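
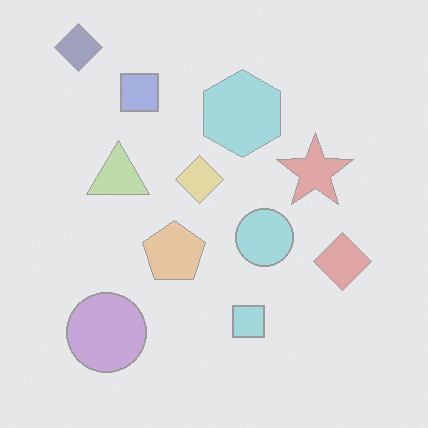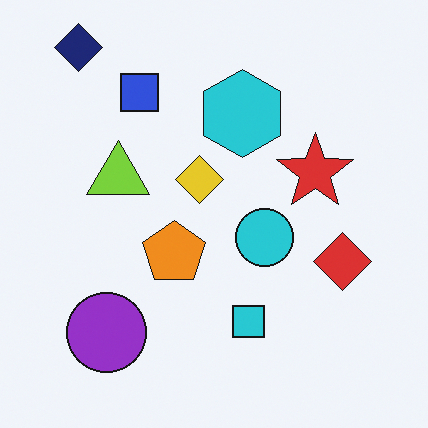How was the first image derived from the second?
The image was washed out (contrast reduced).

Tones are pushed toward mid-grey across the whole image — a global contrast change.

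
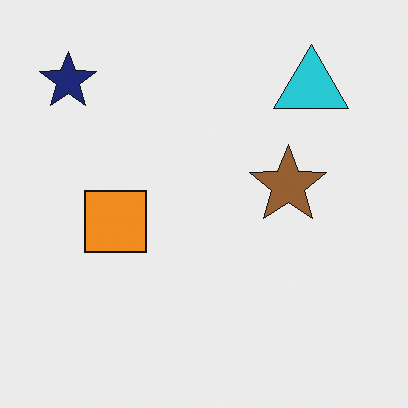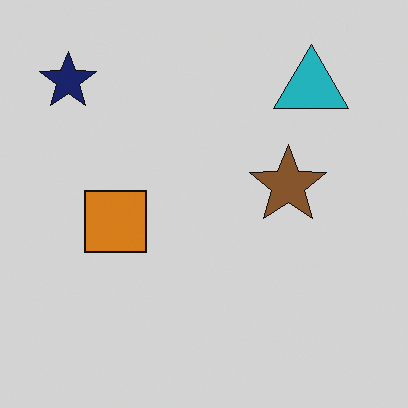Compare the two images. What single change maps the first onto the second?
The image was slightly darkened.

Every pixel — background and shapes alike — is uniformly darkened.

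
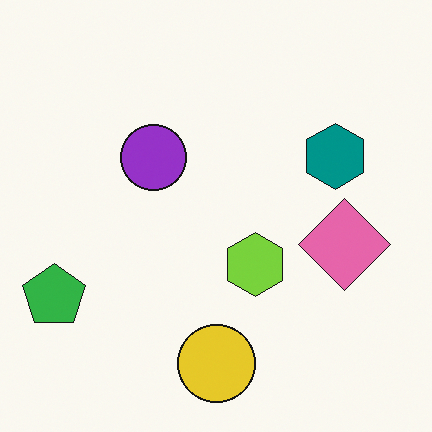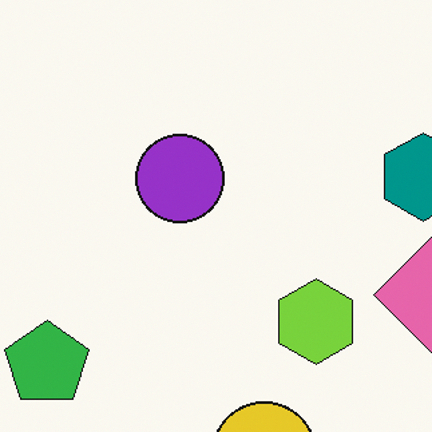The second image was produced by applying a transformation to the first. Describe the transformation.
The second image is the first cropped slightly and scaled back up.

The visible shapes are larger and the field of view is narrower; shapes near the original edges may be partly or wholly outside the frame — a crop-and-rescale.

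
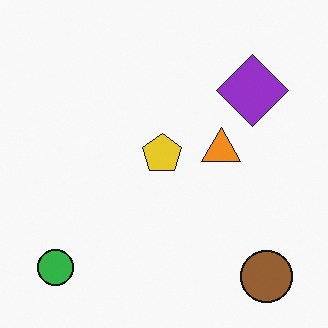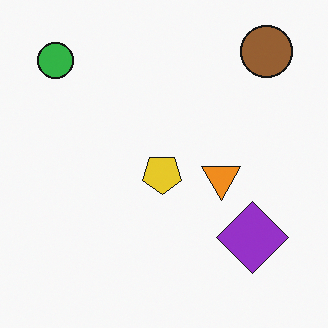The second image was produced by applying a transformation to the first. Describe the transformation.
This is the original image flipped vertically (top ↔ bottom).

The brown circle is in the bottom-right of the first image and the top-right of the second — shapes on opposite sides of the horizontal midline have swapped in a mirror flip.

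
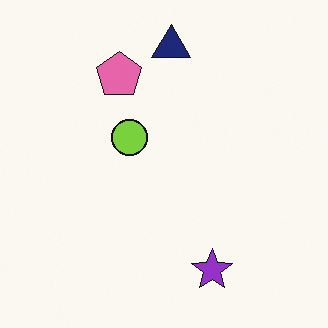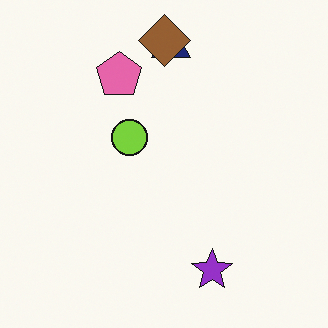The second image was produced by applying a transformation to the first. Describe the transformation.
This is the original image overlaid with an additional brown diamond.

A brown diamond appears in the second image that is absent from the first.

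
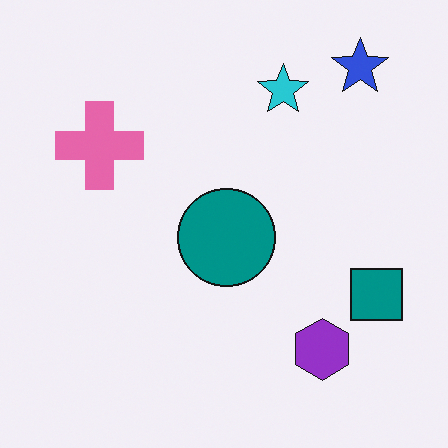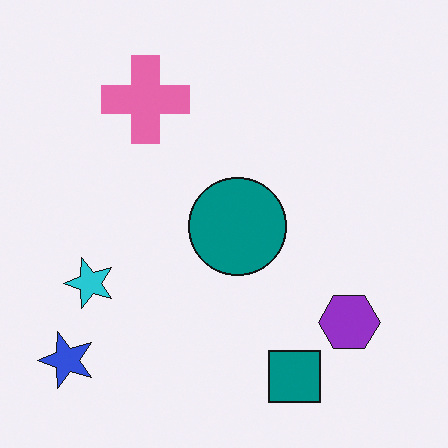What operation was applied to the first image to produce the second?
The second image is the first transposed (reflected across the top-left ↔ bottom-right diagonal).

Shapes have swapped their row and column positions — what was in the top-right is now in the bottom-left — a diagonal reflection.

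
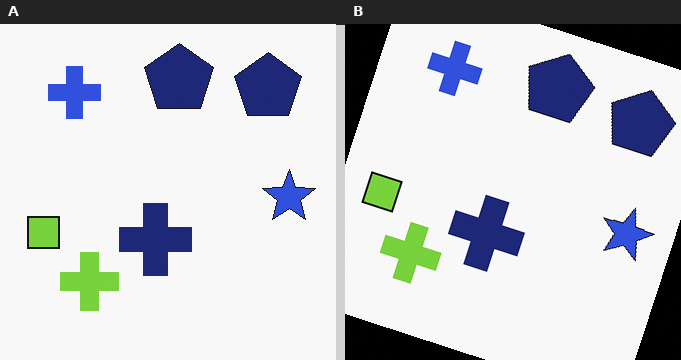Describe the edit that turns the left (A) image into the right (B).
The transformation is: rotated clockwise by a moderate amount.

Every shape is tilted by the same angle and the image corners show triangular fill wedges — a whole-image rotation by a non-right angle.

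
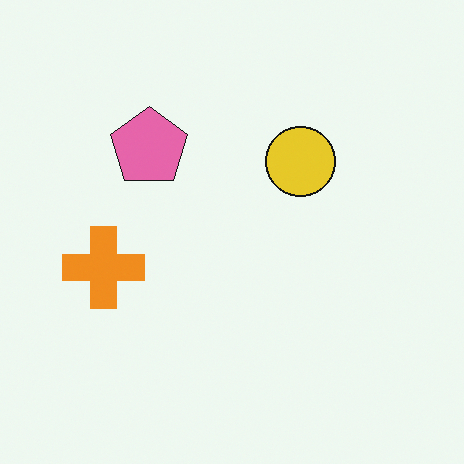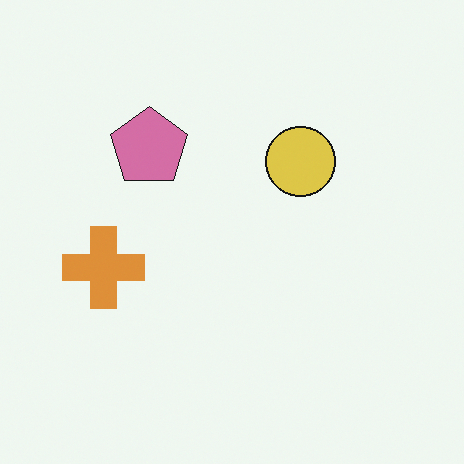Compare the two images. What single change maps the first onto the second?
It was slightly desaturated.

All colors are more muted and greyish — a global saturation change.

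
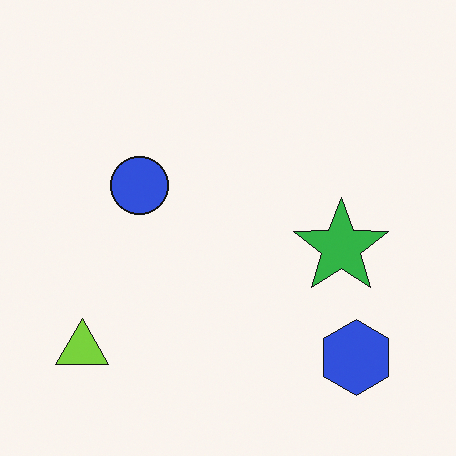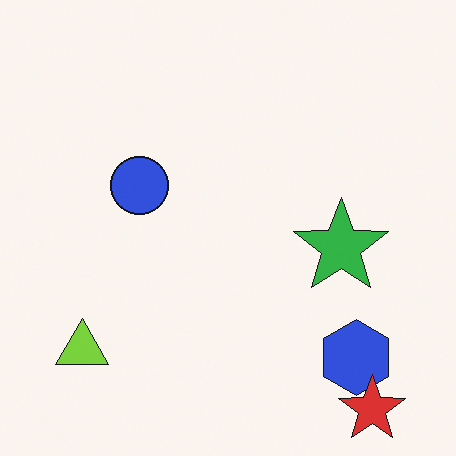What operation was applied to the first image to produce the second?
The transformation is: overlaid with an additional red star.

A red star appears in the second image that is absent from the first.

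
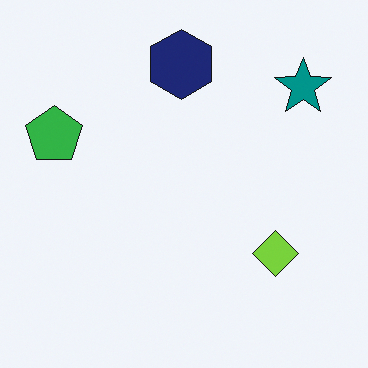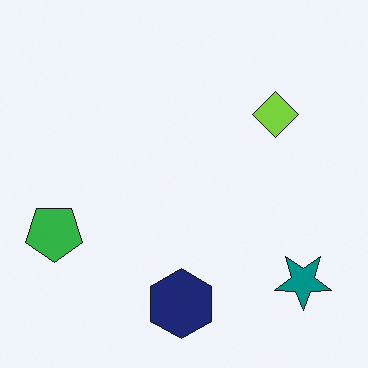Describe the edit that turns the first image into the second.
It was flipped vertically (top ↔ bottom).

The navy hexagon is in the top of the first image and the bottom of the second — shapes on opposite sides of the horizontal midline have swapped in a mirror flip.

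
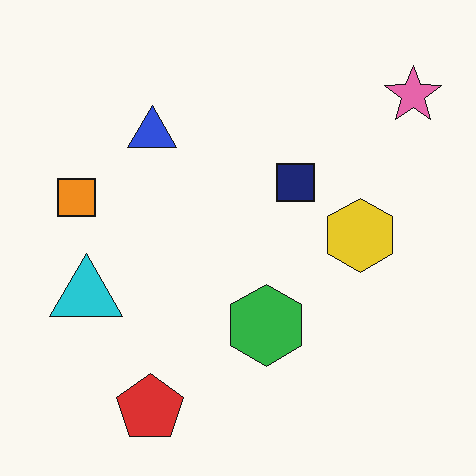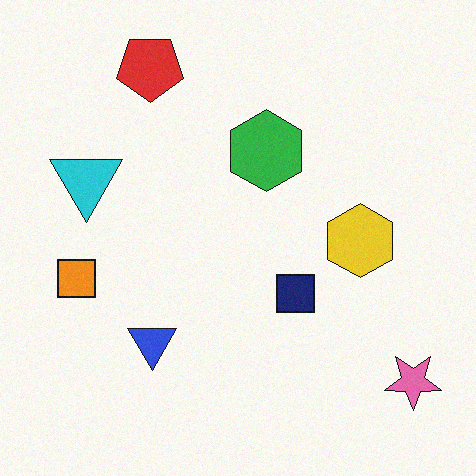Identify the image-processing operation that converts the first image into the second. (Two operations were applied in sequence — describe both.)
The transformation is: flipped vertically (top ↔ bottom), then degraded with light additive noise.

The red pentagon is in the bottom-left of the first image and the top-left of the second — shapes on opposite sides of the horizontal midline have swapped in a mirror flip. Random speckle covers the whole image, including the flat background.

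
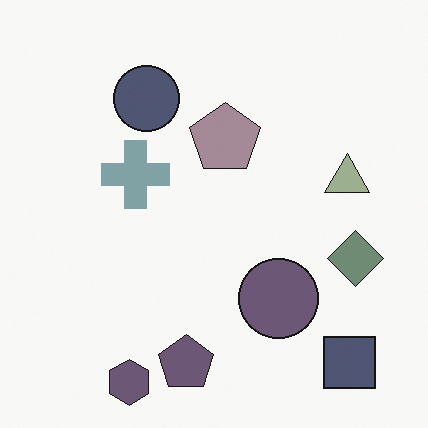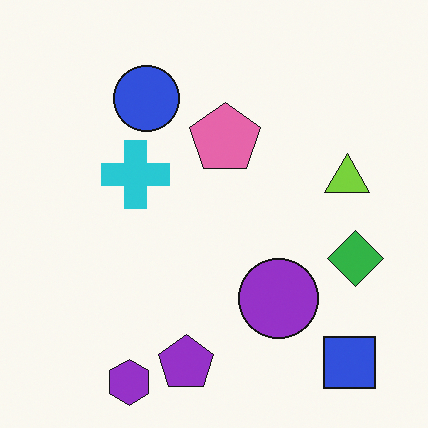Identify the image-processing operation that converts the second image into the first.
The image was heavily desaturated.

All colors are more muted and greyish — a global saturation change.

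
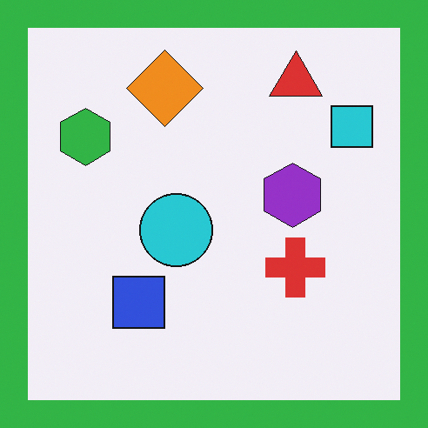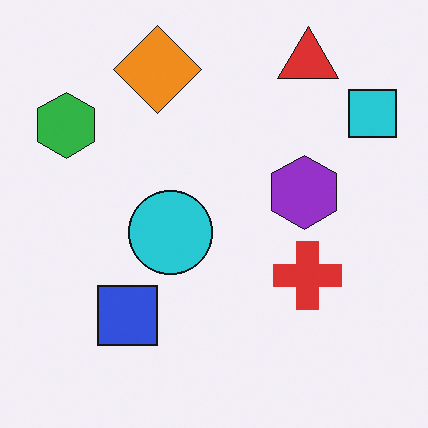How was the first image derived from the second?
It was framed with a green border.

A solid green frame runs around the edge of the first image, with the content slightly shrunk inside it.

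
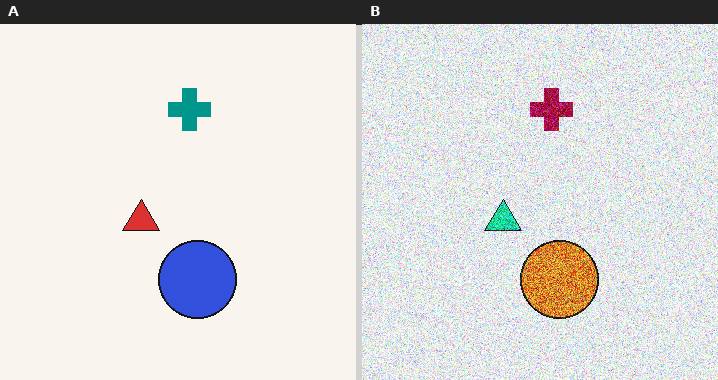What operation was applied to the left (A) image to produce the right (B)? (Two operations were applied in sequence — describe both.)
Degraded with heavy additive noise, then hue-shifted through roughly half the color wheel.

Random speckle covers the whole image, including the flat background. Every shape's color has rotated by the same amount around the hue wheel — a uniform hue shift.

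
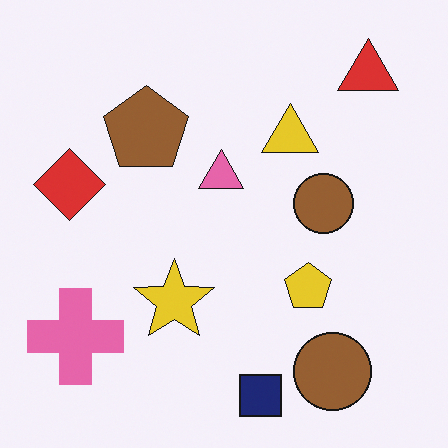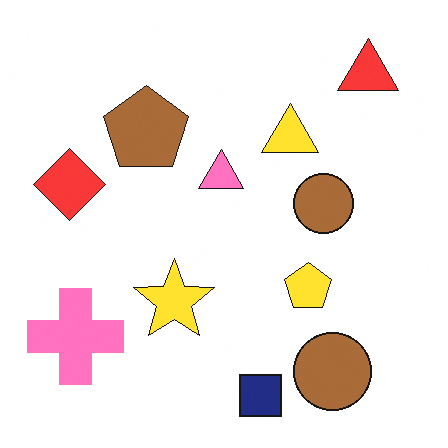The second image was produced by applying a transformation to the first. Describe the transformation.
The image was slightly brightened.

Every pixel — background and shapes alike — is uniformly brightened.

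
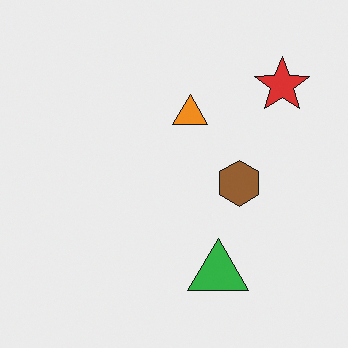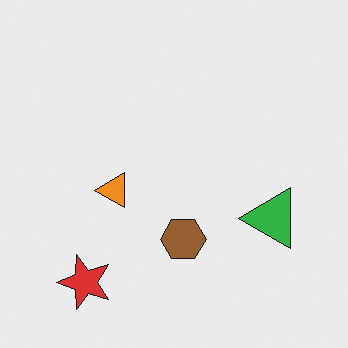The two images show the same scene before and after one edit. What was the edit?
The image was transposed (reflected across the top-left ↔ bottom-right diagonal).

Shapes have swapped their row and column positions — what was in the top-right is now in the bottom-left — a diagonal reflection.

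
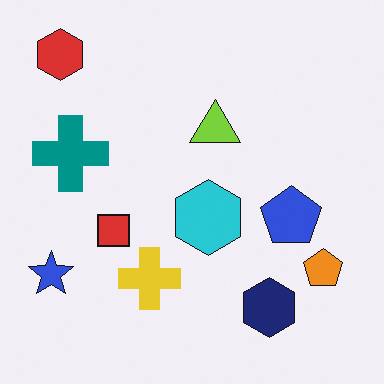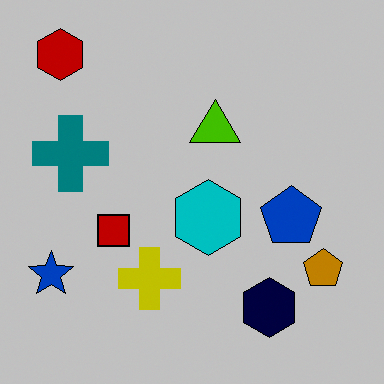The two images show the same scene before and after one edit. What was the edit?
This is the original image heavily posterized to just a handful of flat colors.

Each flat color has snapped to a coarser quantized level — most visibly, the near-white background has dropped to a flat grey.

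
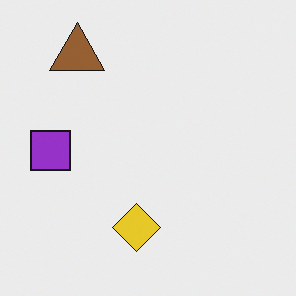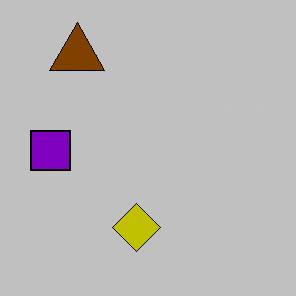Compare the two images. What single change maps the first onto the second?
This is the original image aggressively posterized.

Each flat color has snapped to a coarser quantized level — most visibly, the near-white background has dropped to a flat grey.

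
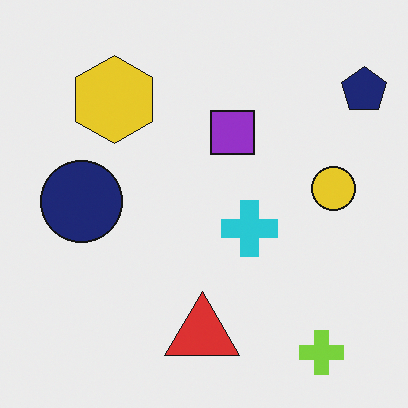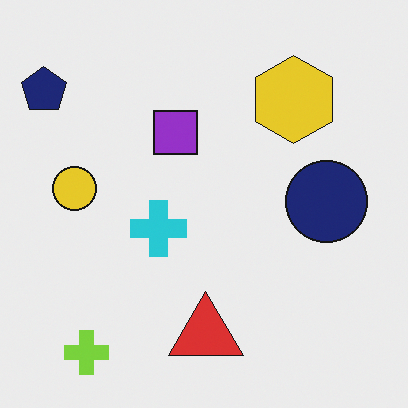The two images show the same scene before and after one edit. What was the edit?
The second image is the first flipped horizontally (left ↔ right).

The navy pentagon is in the top-right of the first image and the top-left of the second — shapes on opposite sides of the vertical midline have swapped in a mirror flip.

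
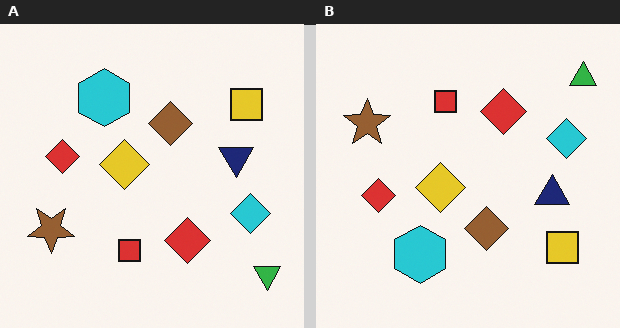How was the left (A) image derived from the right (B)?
The image was flipped vertically (top ↔ bottom).

The green triangle is in the top-right of the right (B) image and the bottom-right of the left (A) — shapes on opposite sides of the horizontal midline have swapped in a mirror flip.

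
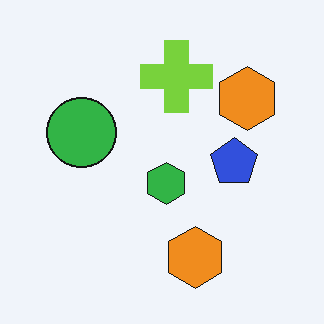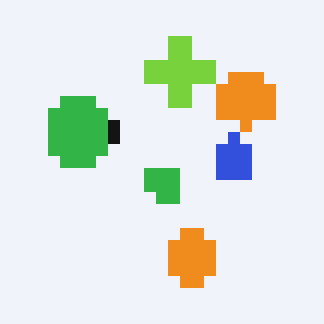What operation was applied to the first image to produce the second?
It was heavily pixelated into large blocks.

Shapes are reduced to large square blocks; fine edges and outlines are lost — a downscale-then-upscale (mosaic) effect.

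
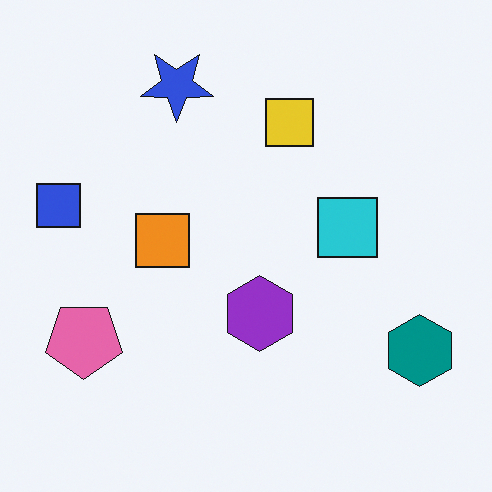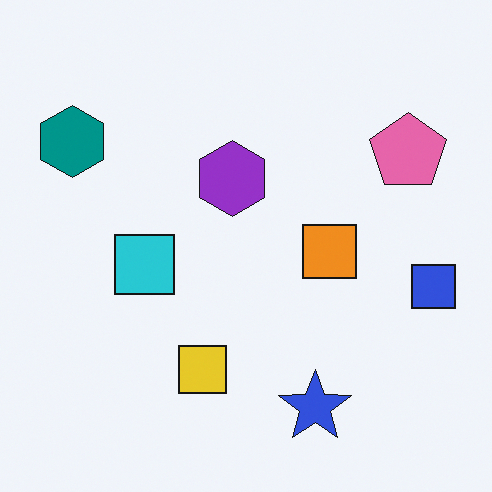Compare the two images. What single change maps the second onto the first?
The transformation is: rotated 180°.

The teal hexagon sits in the top-left of the second image and the bottom-right of the first — consistent with a whole-image 180° rotation.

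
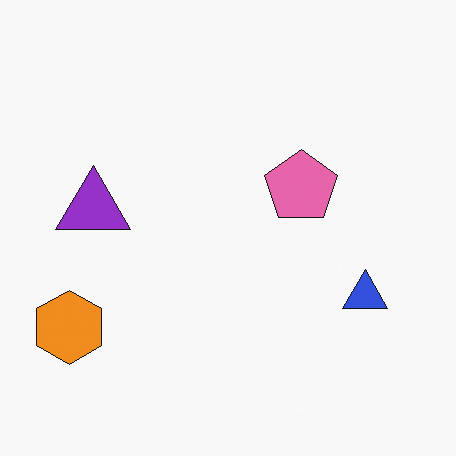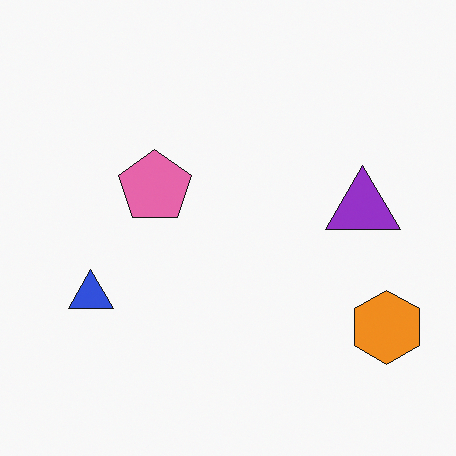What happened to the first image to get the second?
The second image is the first flipped horizontally (left ↔ right).

The orange hexagon is in the bottom-left of the first image and the bottom-right of the second — shapes on opposite sides of the vertical midline have swapped in a mirror flip.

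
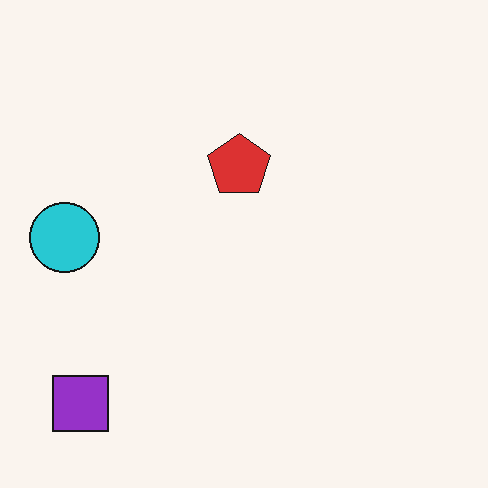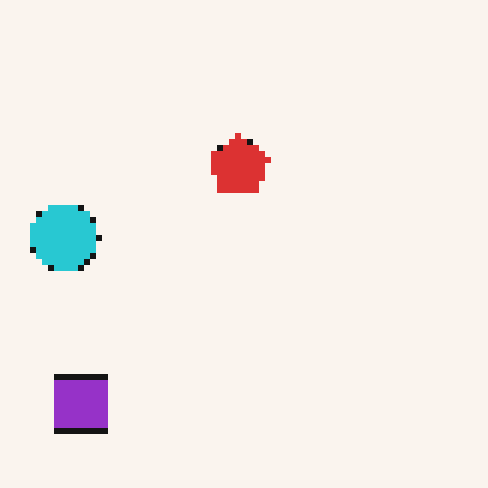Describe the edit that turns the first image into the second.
Moderately pixelated.

Shapes are reduced to large square blocks; fine edges and outlines are lost — a downscale-then-upscale (mosaic) effect.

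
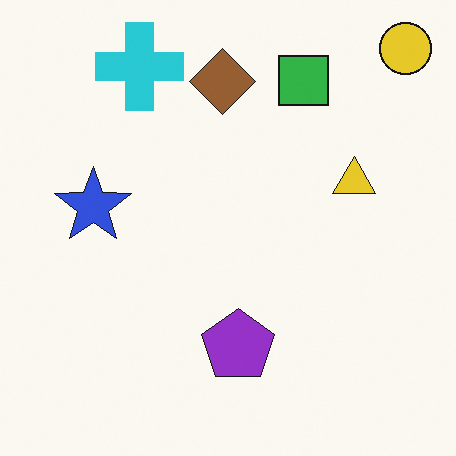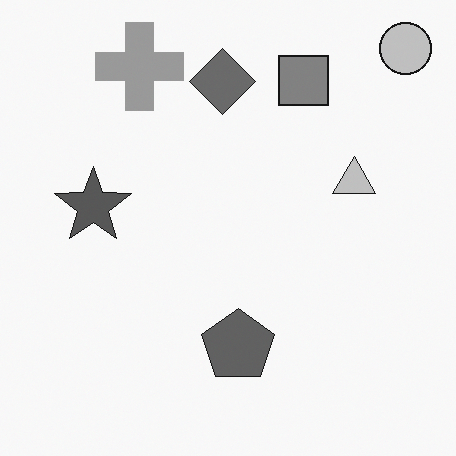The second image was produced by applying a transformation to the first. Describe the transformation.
The transformation is: converted to grayscale.

All color is removed — every shape is now a shade of grey.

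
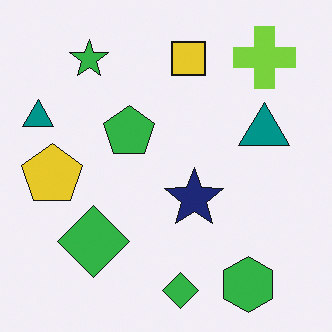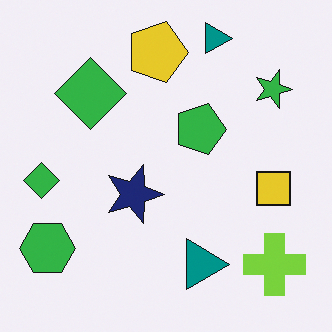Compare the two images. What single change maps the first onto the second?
This is the original image rotated 90° clockwise.

The lime cross sits in the top-right of the first image and the bottom-right of the second — consistent with a whole-image 90° clockwise rotation.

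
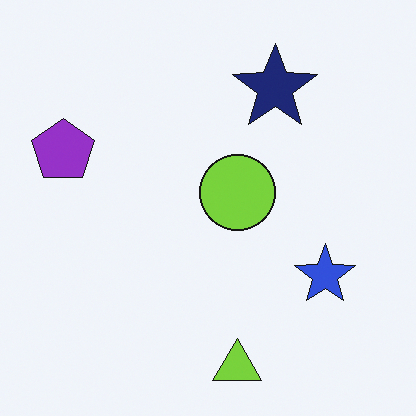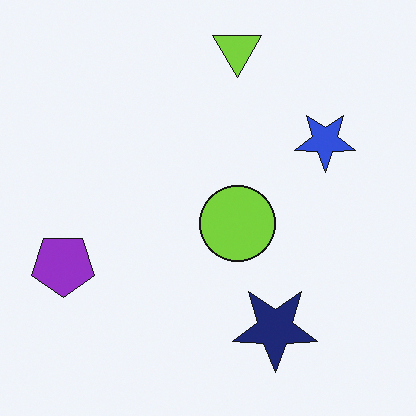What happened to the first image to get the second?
This is the original image flipped vertically (top ↔ bottom).

The lime triangle is in the bottom of the first image and the top of the second — shapes on opposite sides of the horizontal midline have swapped in a mirror flip.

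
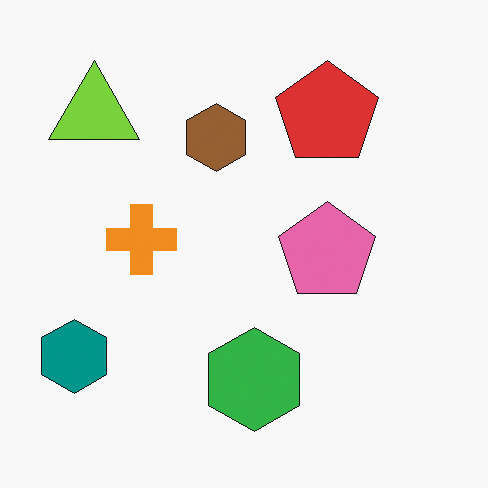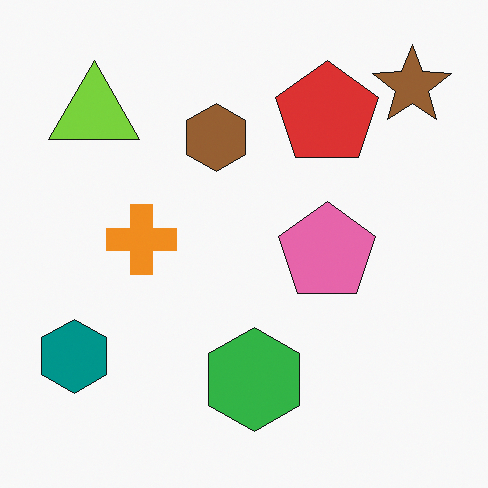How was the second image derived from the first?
It was overlaid with an additional brown star.

A brown star appears in the second image that is absent from the first.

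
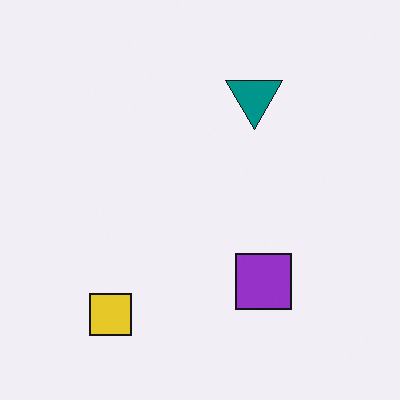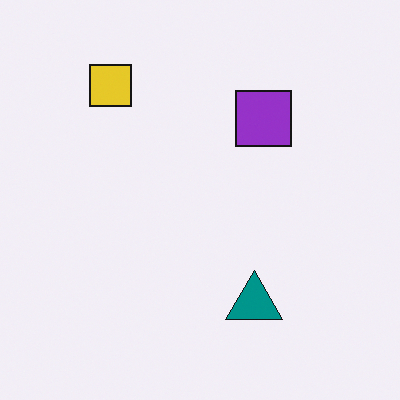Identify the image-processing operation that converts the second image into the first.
It was flipped vertically (top ↔ bottom).

The yellow square is in the top-left of the second image and the bottom-left of the first — shapes on opposite sides of the horizontal midline have swapped in a mirror flip.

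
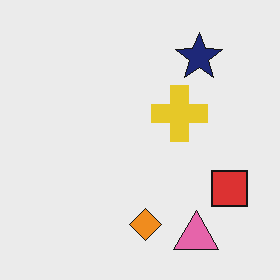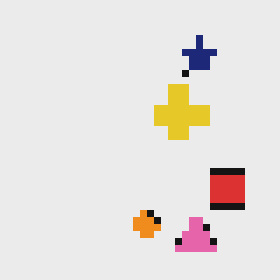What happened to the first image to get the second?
It was moderately pixelated.

Shapes are reduced to large square blocks; fine edges and outlines are lost — a downscale-then-upscale (mosaic) effect.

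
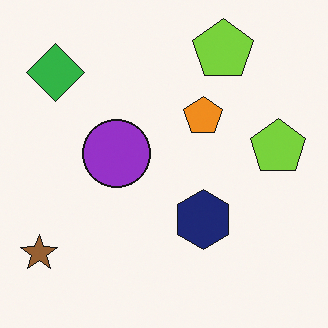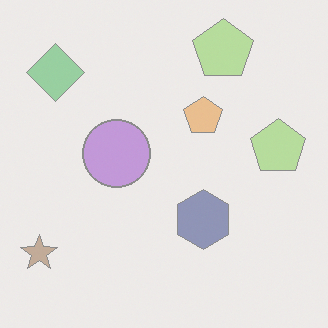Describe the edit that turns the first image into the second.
The second image is the first given much lower contrast.

Tones are pushed toward mid-grey across the whole image — a global contrast change.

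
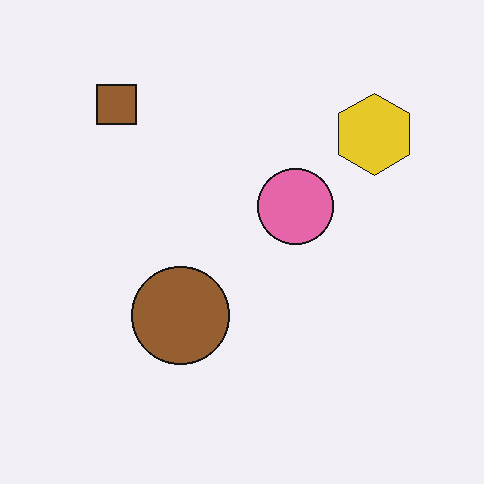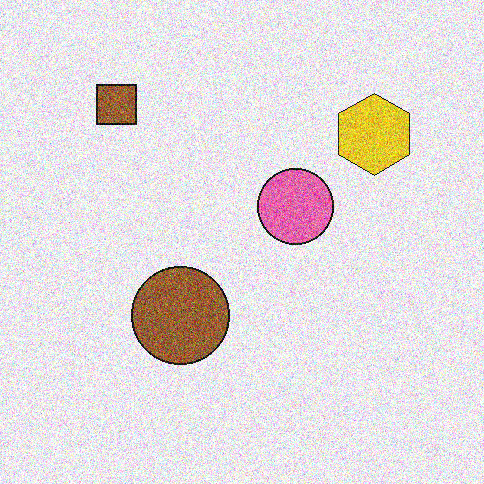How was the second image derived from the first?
The image was degraded with heavy additive noise.

Random speckle covers the whole image, including the flat background.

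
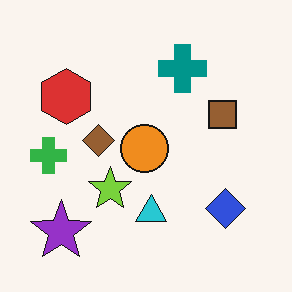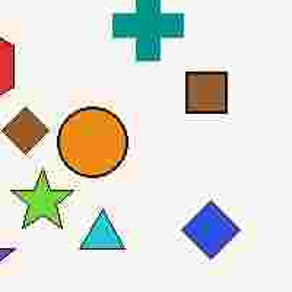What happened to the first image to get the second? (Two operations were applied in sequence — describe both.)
Degraded with heavy JPEG compression, then cropped slightly and scaled back up.

Blocky 8×8 compression artifacts appear around shape edges and the flat background shows ringing — characteristic JPEG degradation. The visible shapes are larger and the field of view is narrower; shapes near the original edges may be partly or wholly outside the frame — a crop-and-rescale.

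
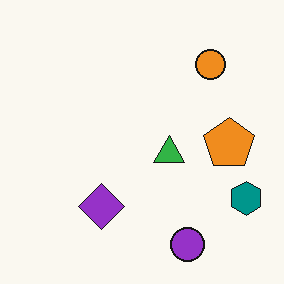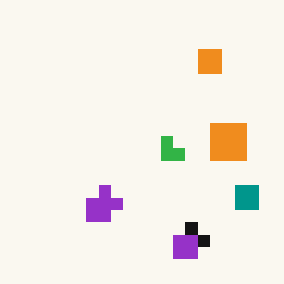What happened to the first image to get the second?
Heavily pixelated into large blocks.

Shapes are reduced to large square blocks; fine edges and outlines are lost — a downscale-then-upscale (mosaic) effect.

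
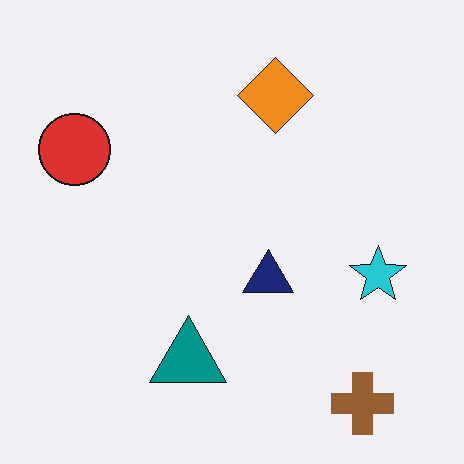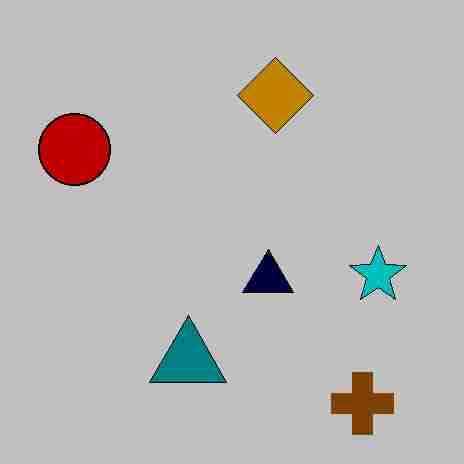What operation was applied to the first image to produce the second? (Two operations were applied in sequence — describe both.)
The transformation is: aggressively posterized, then heavily JPEG-compressed with obvious blocking artifacts.

Each flat color has snapped to a coarser quantized level — most visibly, the near-white background has dropped to a flat grey. Blocky 8×8 compression artifacts appear around shape edges and the flat background shows ringing — characteristic JPEG degradation.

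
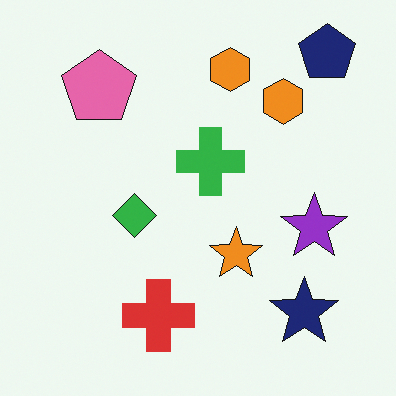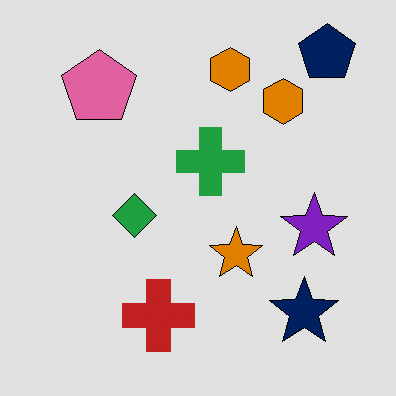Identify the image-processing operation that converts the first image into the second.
This is the original image moderately posterized.

Each flat color has snapped to a coarser quantized level — most visibly, the near-white background has dropped to a flat grey.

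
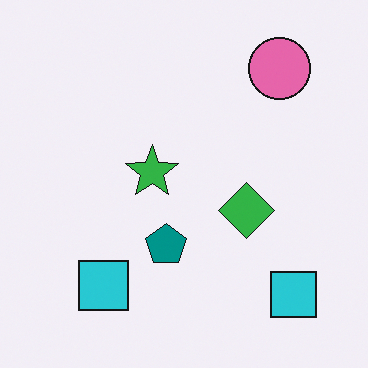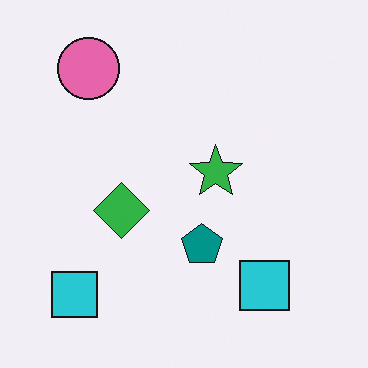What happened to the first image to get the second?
The image was flipped horizontally (left ↔ right).

The pink circle is in the top-right of the first image and the top-left of the second — shapes on opposite sides of the vertical midline have swapped in a mirror flip.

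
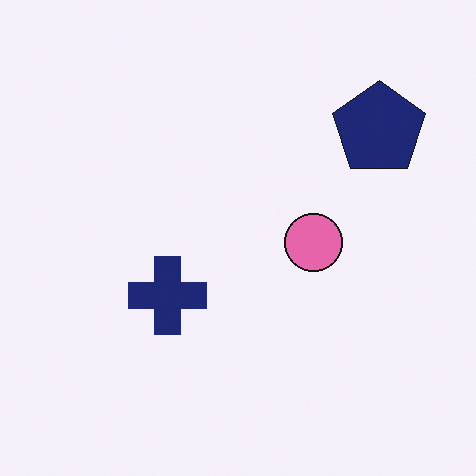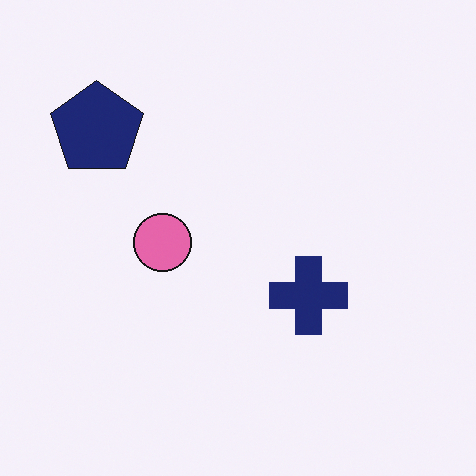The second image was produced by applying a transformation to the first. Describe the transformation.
Flipped horizontally (left ↔ right).

The navy pentagon is in the top-right of the first image and the top-left of the second — shapes on opposite sides of the vertical midline have swapped in a mirror flip.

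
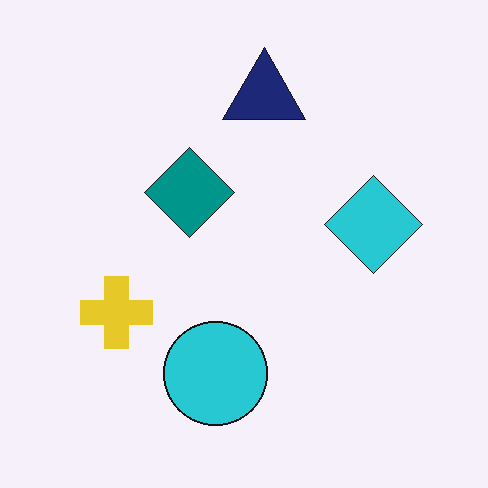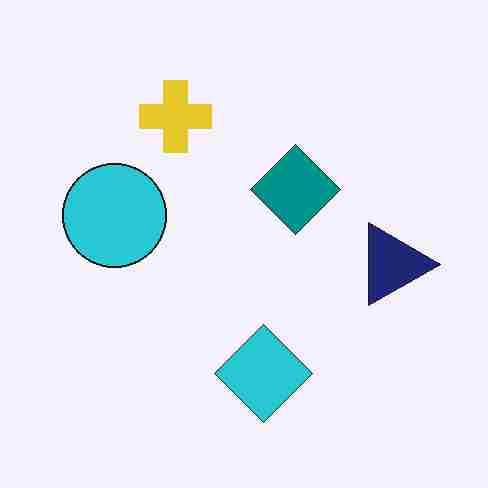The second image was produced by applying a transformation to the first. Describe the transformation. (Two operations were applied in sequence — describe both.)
This is the original image rotated 90° clockwise, then degraded with heavy JPEG compression.

The navy triangle sits in the top of the first image and the right of the second — consistent with a whole-image 90° clockwise rotation. Blocky 8×8 compression artifacts appear around shape edges and the flat background shows ringing — characteristic JPEG degradation.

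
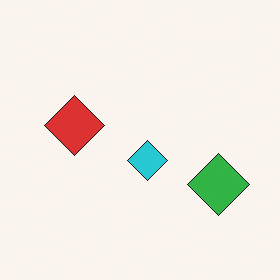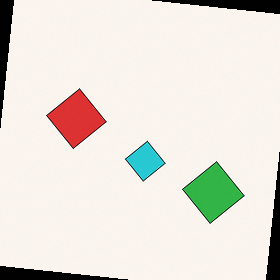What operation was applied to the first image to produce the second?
The image was rotated clockwise by a slight angle.

Every shape is tilted by the same angle and the image corners show triangular fill wedges — a whole-image rotation by a non-right angle.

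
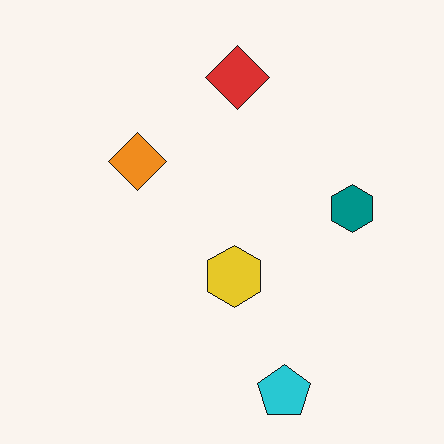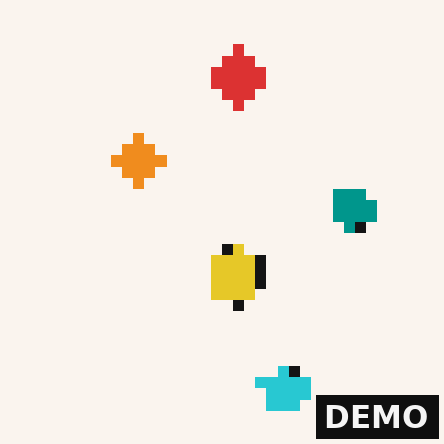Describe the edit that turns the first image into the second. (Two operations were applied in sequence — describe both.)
The image was heavily pixelated into large blocks, then watermarked with the text "DEMO" in the lower-right corner.

Shapes are reduced to large square blocks; fine edges and outlines are lost — a downscale-then-upscale (mosaic) effect. A dark label reading "DEMO" appears in the lower-right corner.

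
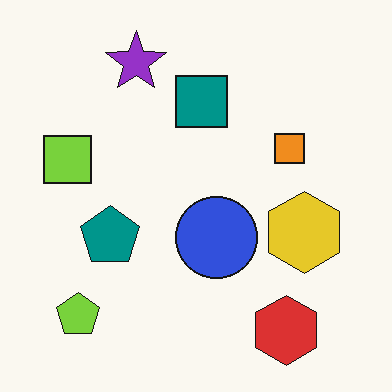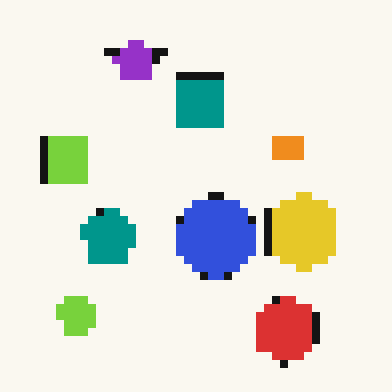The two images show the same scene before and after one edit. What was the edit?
The image was pixelated into visible square blocks.

Shapes are reduced to large square blocks; fine edges and outlines are lost — a downscale-then-upscale (mosaic) effect.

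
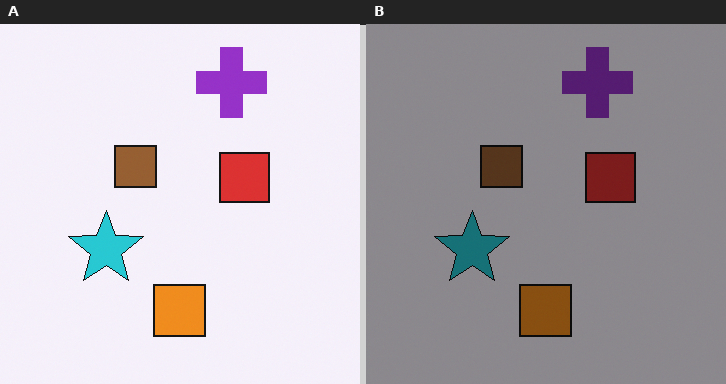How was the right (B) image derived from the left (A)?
Darkened a lot.

Every pixel — background and shapes alike — is uniformly darkened.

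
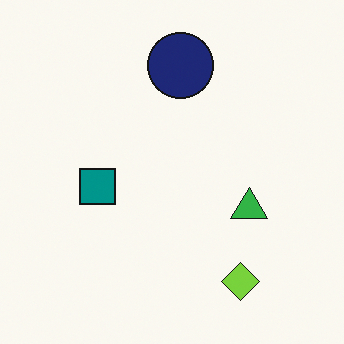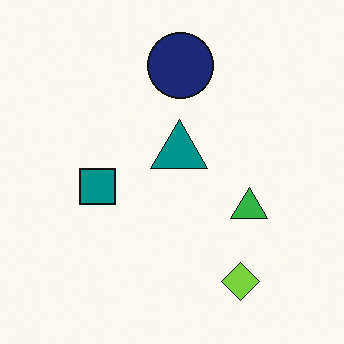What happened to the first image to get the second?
The transformation is: overlaid with an additional teal triangle.

A teal triangle appears in the second image that is absent from the first.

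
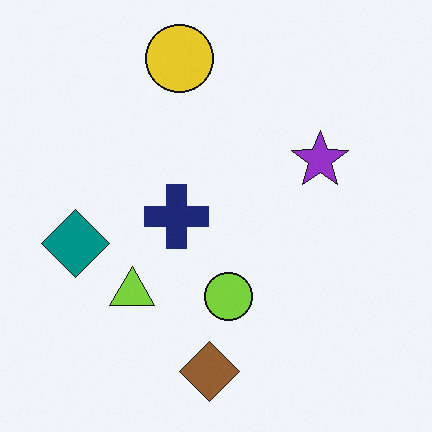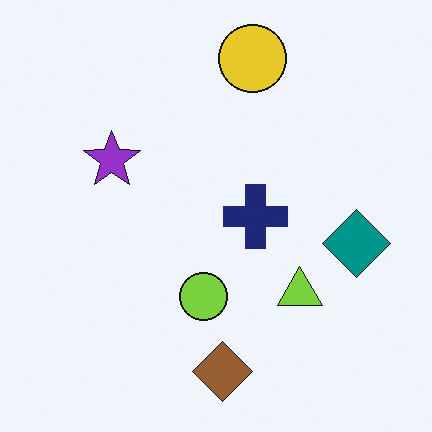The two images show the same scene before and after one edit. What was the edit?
Flipped horizontally (left ↔ right).

The teal diamond is in the left of the first image and the right of the second — shapes on opposite sides of the vertical midline have swapped in a mirror flip.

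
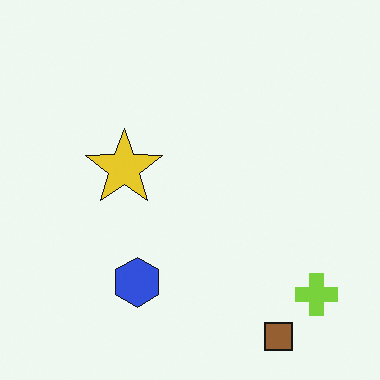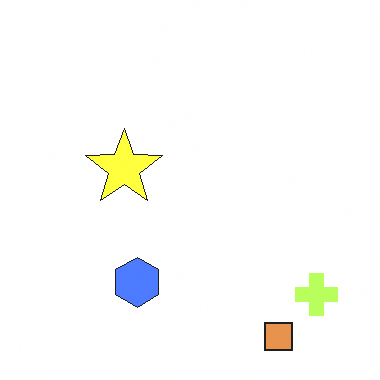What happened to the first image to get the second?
Brightened a lot.

Every pixel — background and shapes alike — is uniformly brightened.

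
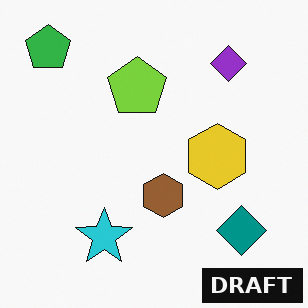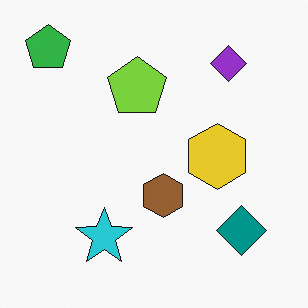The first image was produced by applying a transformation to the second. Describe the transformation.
Watermarked with the text "DRAFT" in the lower-right corner.

A dark label reading "DRAFT" appears in the lower-right corner.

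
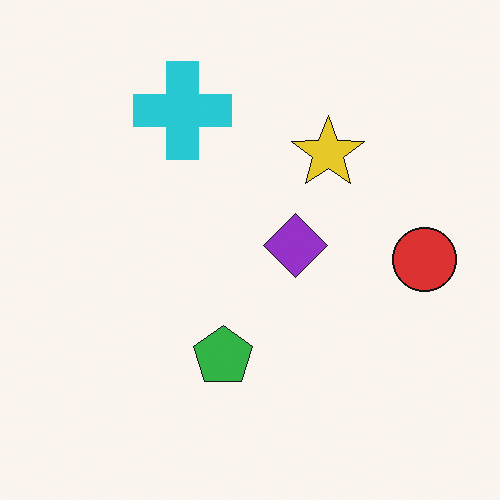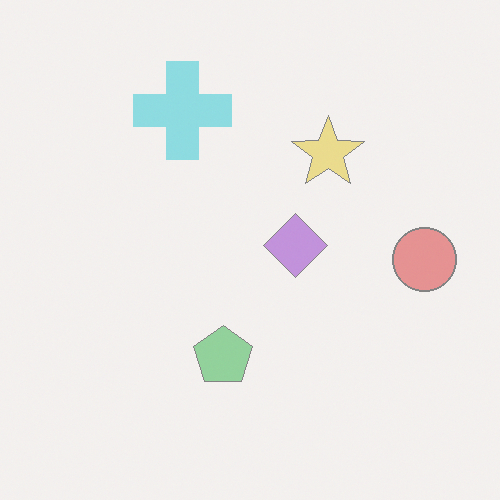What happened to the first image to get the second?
The second image is the first given much lower contrast.

Tones are pushed toward mid-grey across the whole image — a global contrast change.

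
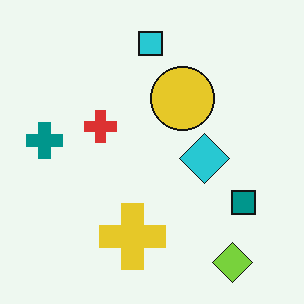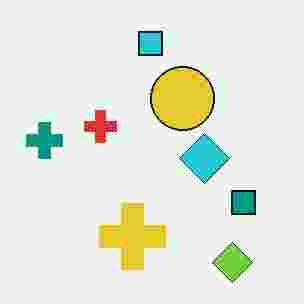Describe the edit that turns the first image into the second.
The image was degraded with heavy JPEG compression.

Blocky 8×8 compression artifacts appear around shape edges and the flat background shows ringing — characteristic JPEG degradation.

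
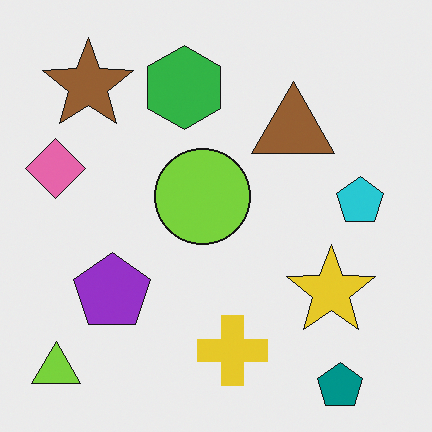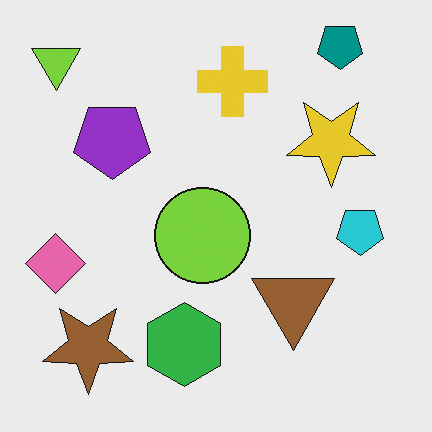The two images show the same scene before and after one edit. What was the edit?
This is the original image flipped vertically (top ↔ bottom).

The teal pentagon is in the bottom-right of the first image and the top-right of the second — shapes on opposite sides of the horizontal midline have swapped in a mirror flip.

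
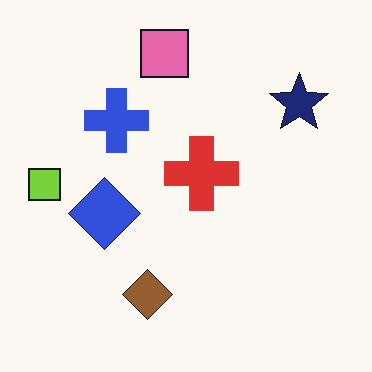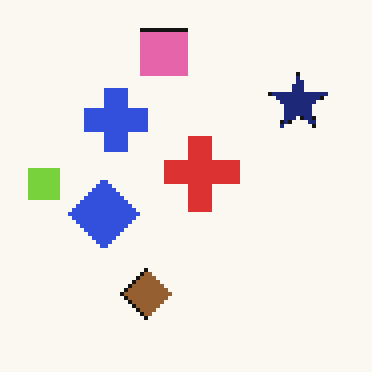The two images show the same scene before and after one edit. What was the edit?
The transformation is: mildly pixelated.

Shapes are reduced to large square blocks; fine edges and outlines are lost — a downscale-then-upscale (mosaic) effect.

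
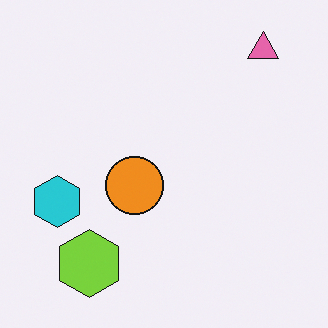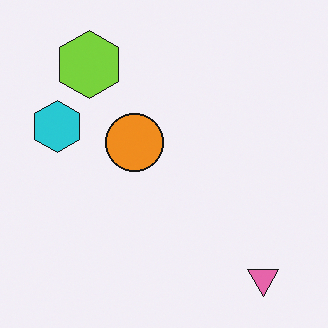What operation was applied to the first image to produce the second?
The transformation is: flipped vertically (top ↔ bottom).

The pink triangle is in the top-right of the first image and the bottom-right of the second — shapes on opposite sides of the horizontal midline have swapped in a mirror flip.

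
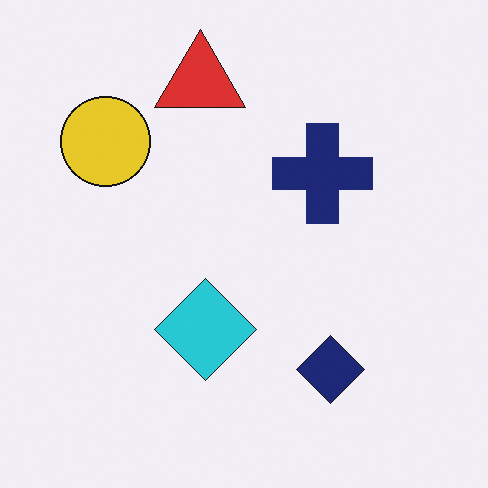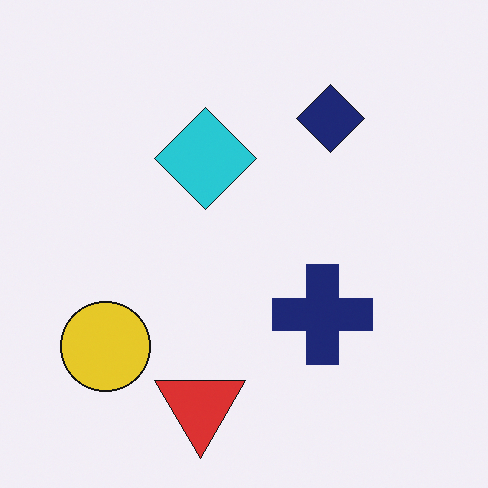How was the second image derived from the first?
The transformation is: flipped vertically (top ↔ bottom).

The red triangle is in the top of the first image and the bottom of the second — shapes on opposite sides of the horizontal midline have swapped in a mirror flip.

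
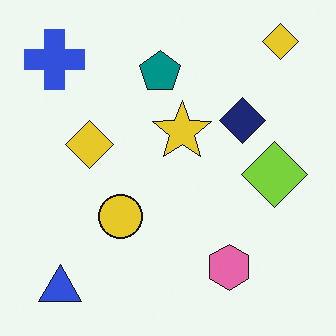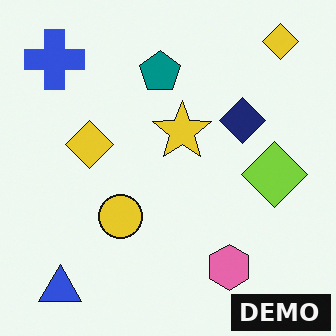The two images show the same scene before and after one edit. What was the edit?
Watermarked with the text "DEMO" in the lower-right corner.

A dark label reading "DEMO" appears in the lower-right corner.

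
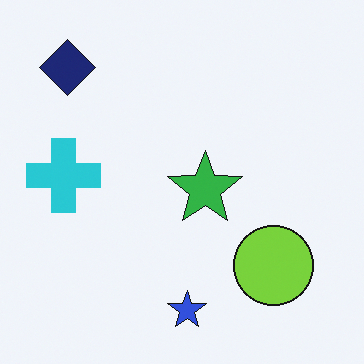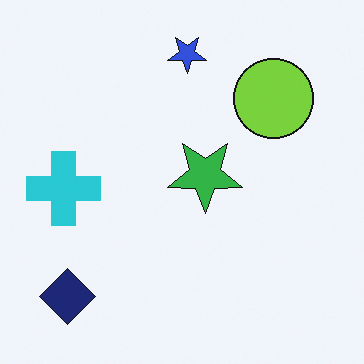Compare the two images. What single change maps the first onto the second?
Flipped vertically (top ↔ bottom).

The blue star is in the bottom of the first image and the top of the second — shapes on opposite sides of the horizontal midline have swapped in a mirror flip.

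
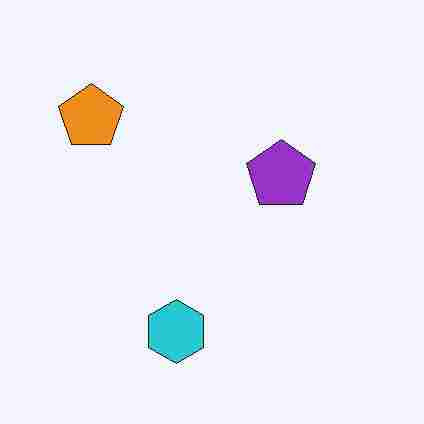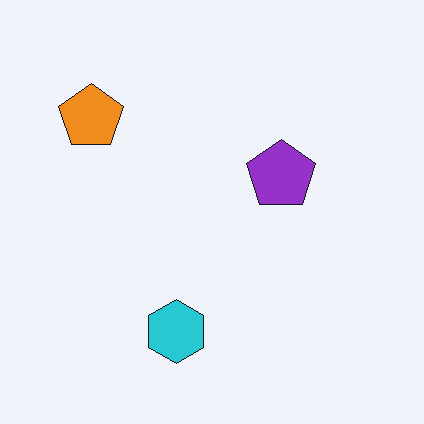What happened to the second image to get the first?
It was degraded with heavy JPEG compression.

Blocky 8×8 compression artifacts appear around shape edges and the flat background shows ringing — characteristic JPEG degradation.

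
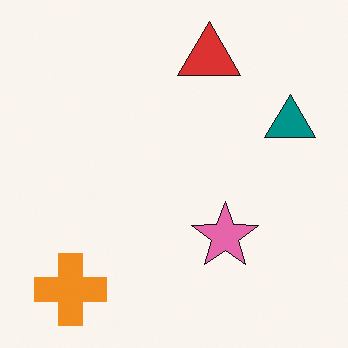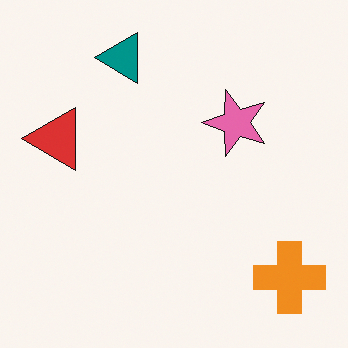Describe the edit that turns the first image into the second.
Rotated 90° counter-clockwise.

The orange cross sits in the bottom-left of the first image and the bottom-right of the second — consistent with a whole-image 90° counter-clockwise rotation.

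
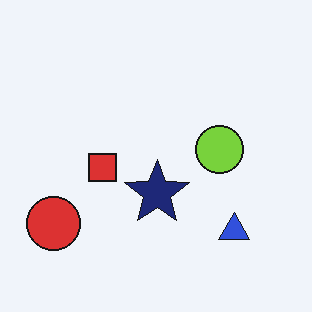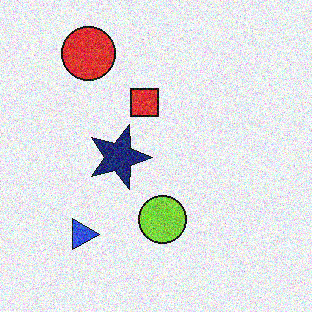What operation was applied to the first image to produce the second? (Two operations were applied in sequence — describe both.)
The image was degraded with strong gaussian noise, then rotated 90° clockwise.

Random speckle covers the whole image, including the flat background. The red circle sits in the bottom-left of the first image and the top-left of the second — consistent with a whole-image 90° clockwise rotation.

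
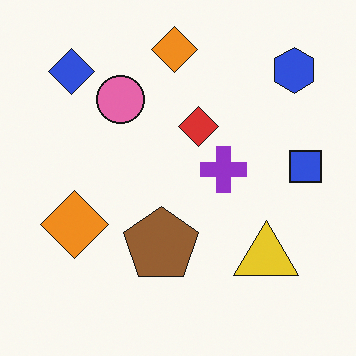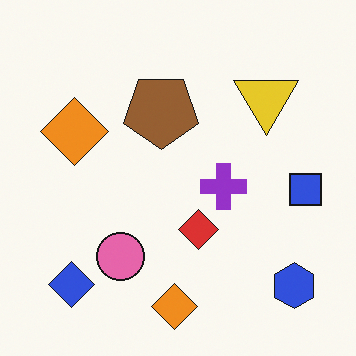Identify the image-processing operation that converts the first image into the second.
The image was flipped vertically (top ↔ bottom).

The blue hexagon is in the top-right of the first image and the bottom-right of the second — shapes on opposite sides of the horizontal midline have swapped in a mirror flip.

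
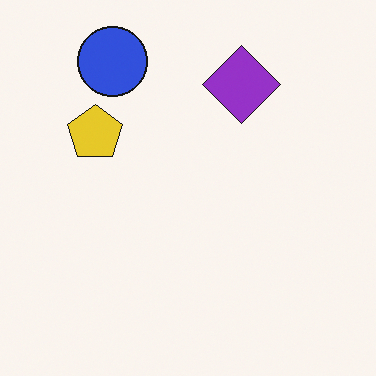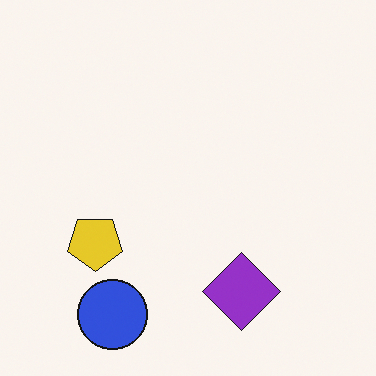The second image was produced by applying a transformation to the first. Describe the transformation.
This is the original image flipped vertically (top ↔ bottom).

The blue circle is in the top-left of the first image and the bottom-left of the second — shapes on opposite sides of the horizontal midline have swapped in a mirror flip.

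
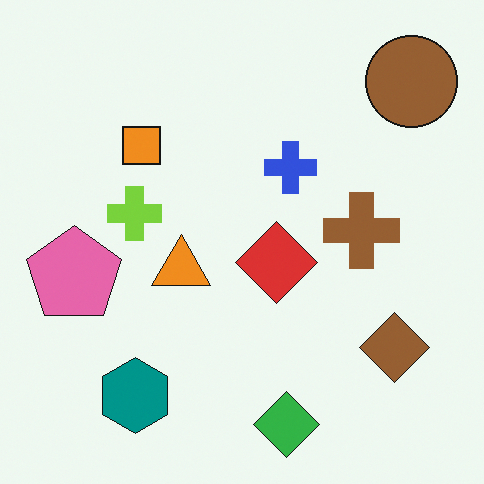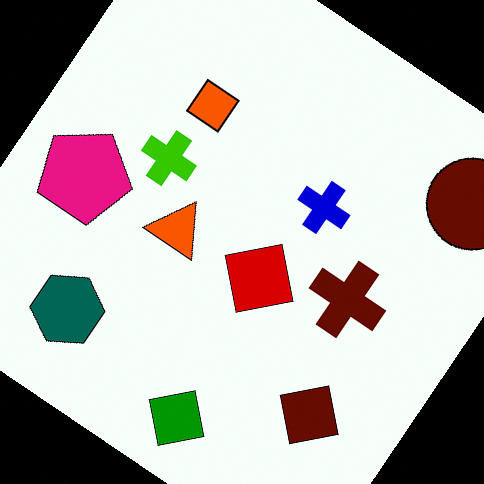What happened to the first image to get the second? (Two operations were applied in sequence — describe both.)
It was boosted in contrast, then rotated clockwise by a large amount — several tens of degrees.

Tones are pushed away from mid-grey across the whole image — a global contrast change. Every shape is tilted by the same angle and the image corners show triangular fill wedges — a whole-image rotation by a non-right angle.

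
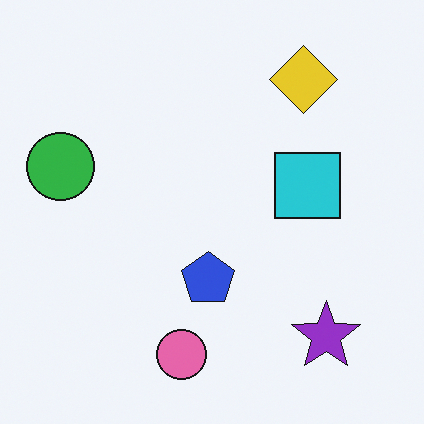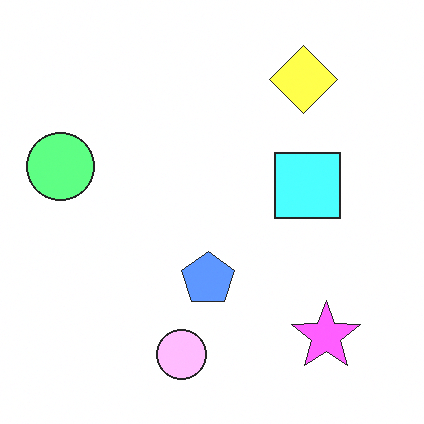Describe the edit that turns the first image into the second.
The transformation is: brightened a lot.

Every pixel — background and shapes alike — is uniformly brightened.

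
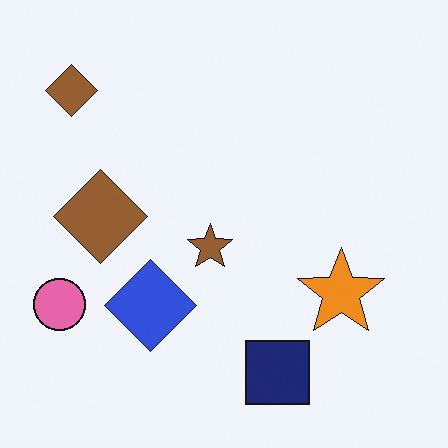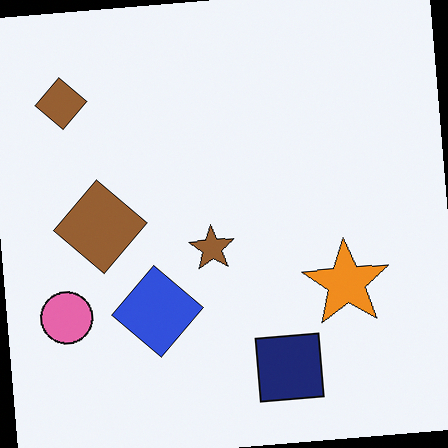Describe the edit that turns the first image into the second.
Rotated counter-clockwise by a few degrees.

Every shape is tilted by the same angle and the image corners show triangular fill wedges — a whole-image rotation by a non-right angle.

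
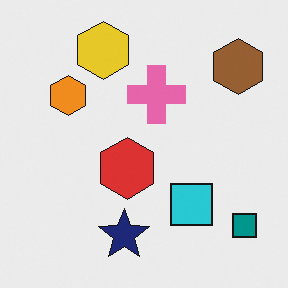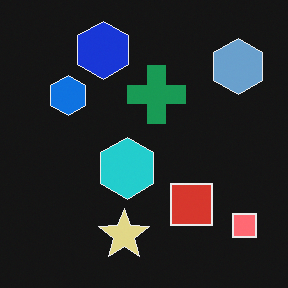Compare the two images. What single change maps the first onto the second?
The image was color-inverted (negative).

The light background has become dark and every shape's color is its complement — a photographic negative.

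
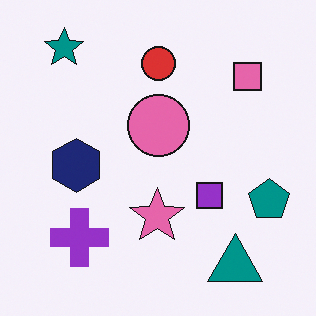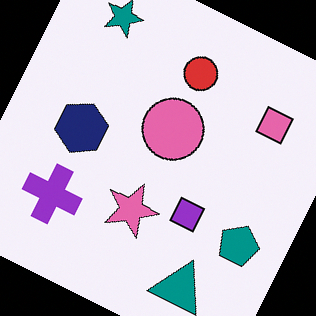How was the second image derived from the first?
The transformation is: rotated clockwise by a moderate amount.

Every shape is tilted by the same angle and the image corners show triangular fill wedges — a whole-image rotation by a non-right angle.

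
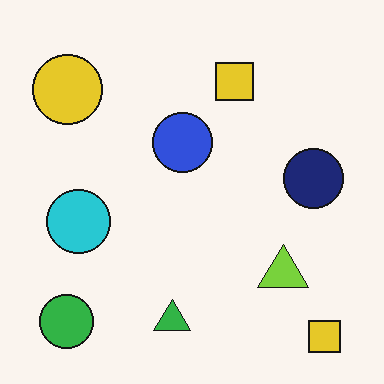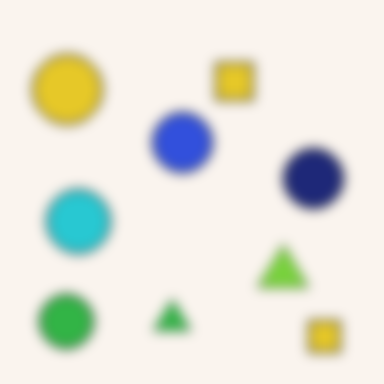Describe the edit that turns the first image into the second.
Heavily blurred.

Shape edges and outlines are uniformly softened across the whole image.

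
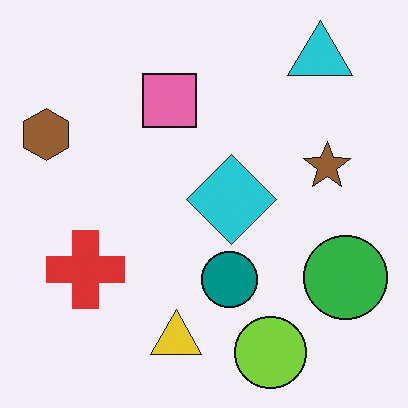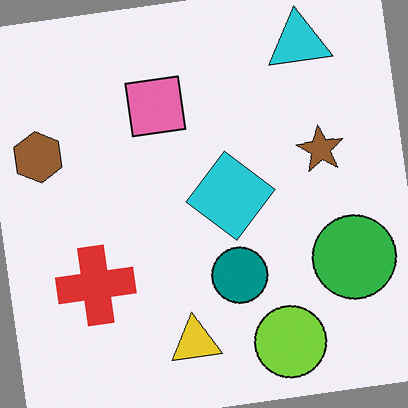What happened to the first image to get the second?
This is the original image rotated counter-clockwise by a slight angle.

Every shape is tilted by the same angle and the image corners show triangular fill wedges — a whole-image rotation by a non-right angle.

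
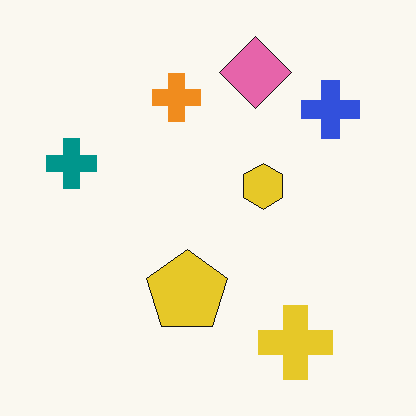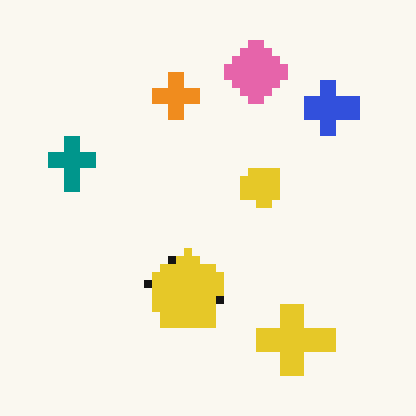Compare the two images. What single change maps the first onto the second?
Moderately pixelated.

Shapes are reduced to large square blocks; fine edges and outlines are lost — a downscale-then-upscale (mosaic) effect.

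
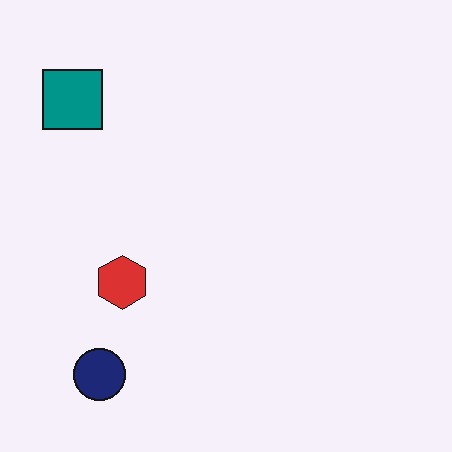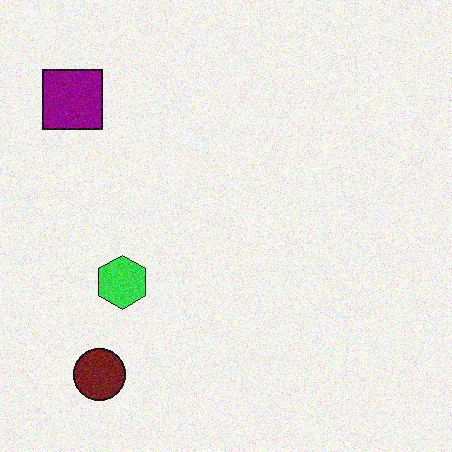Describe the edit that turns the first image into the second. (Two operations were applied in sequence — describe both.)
This is the original image hue-shifted by a moderate amount, then degraded with visible gaussian noise.

Every shape's color has rotated by the same amount around the hue wheel — a uniform hue shift. Random speckle covers the whole image, including the flat background.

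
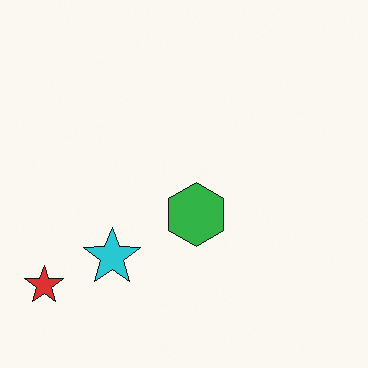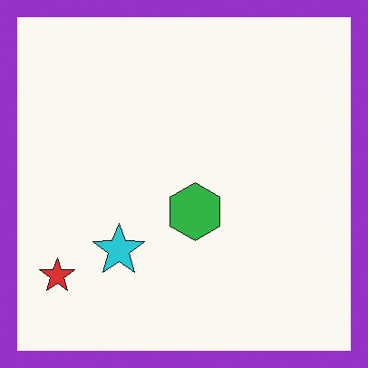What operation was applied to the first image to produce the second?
It was framed with a purple border.

A solid purple frame runs around the edge of the second image, with the content slightly shrunk inside it.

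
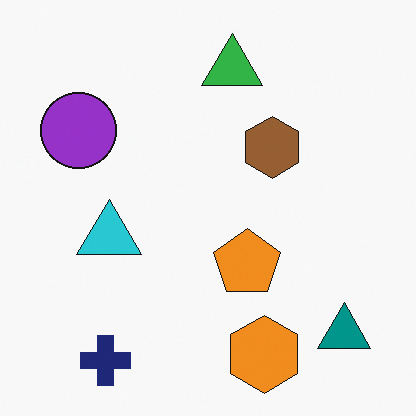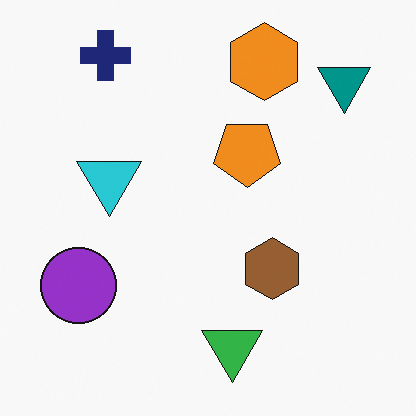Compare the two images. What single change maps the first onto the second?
The second image is the first flipped vertically (top ↔ bottom).

The navy cross is in the bottom-left of the first image and the top-left of the second — shapes on opposite sides of the horizontal midline have swapped in a mirror flip.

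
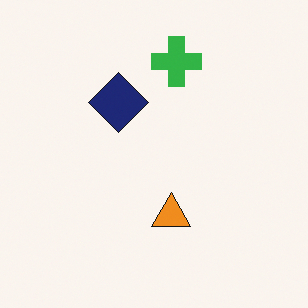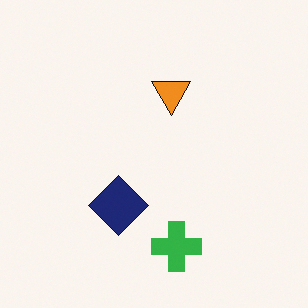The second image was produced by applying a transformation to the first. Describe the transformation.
Flipped vertically (top ↔ bottom).

The green cross is in the top of the first image and the bottom of the second — shapes on opposite sides of the horizontal midline have swapped in a mirror flip.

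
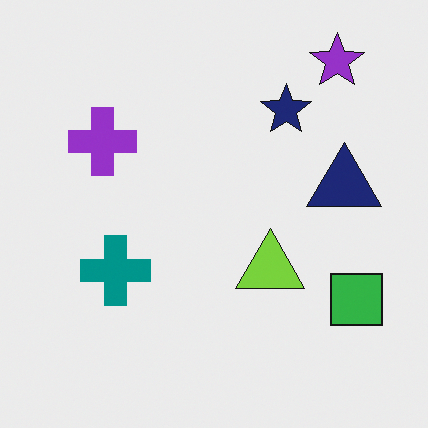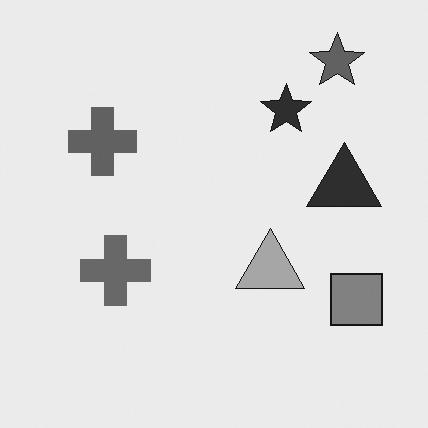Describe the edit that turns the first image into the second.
The transformation is: converted to grayscale.

All color is removed — every shape is now a shade of grey.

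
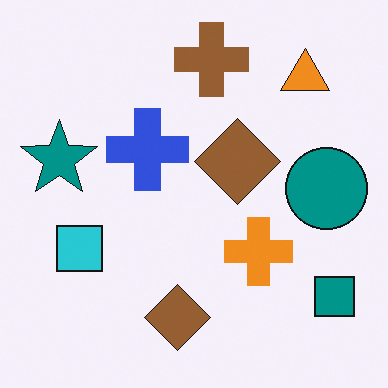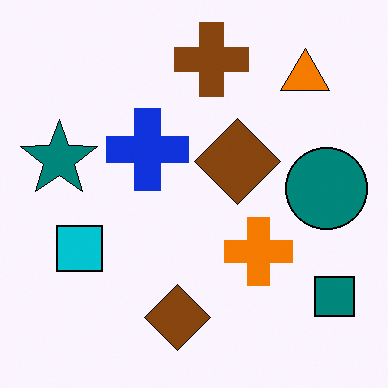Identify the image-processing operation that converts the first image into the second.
It was given slightly increased contrast.

Tones are pushed away from mid-grey across the whole image — a global contrast change.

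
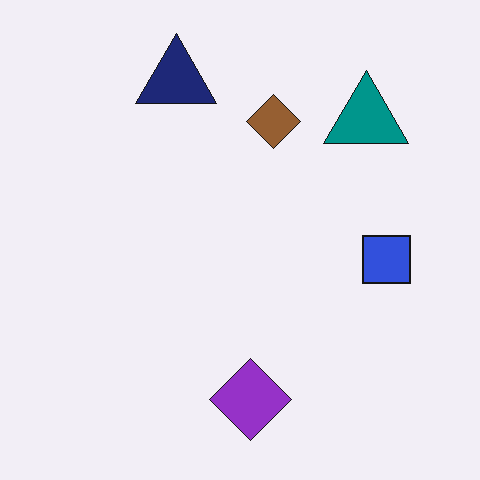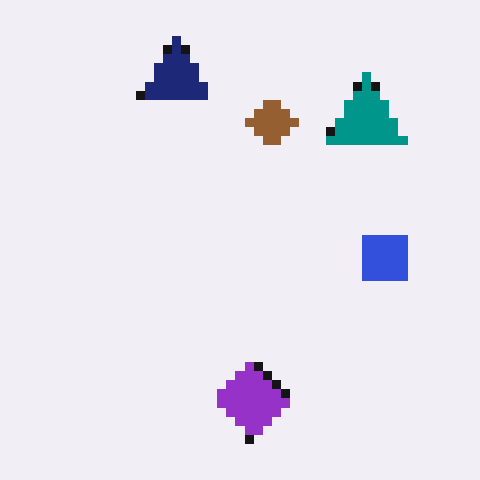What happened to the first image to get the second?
The image was heavily pixelated into large blocks.

Shapes are reduced to large square blocks; fine edges and outlines are lost — a downscale-then-upscale (mosaic) effect.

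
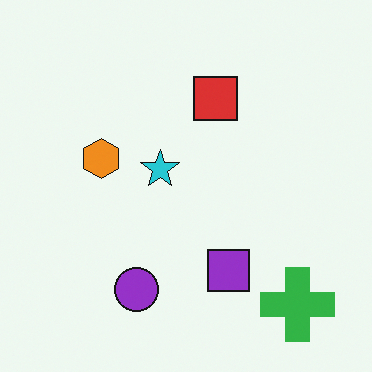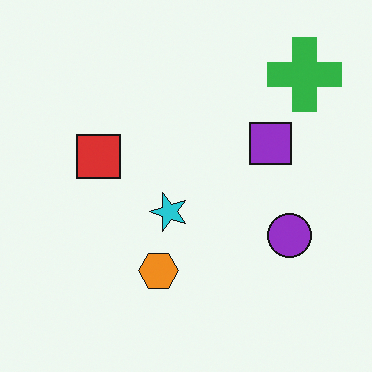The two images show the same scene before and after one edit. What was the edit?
It was rotated 90° counter-clockwise.

The green cross sits in the bottom-right of the first image and the top-right of the second — consistent with a whole-image 90° counter-clockwise rotation.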